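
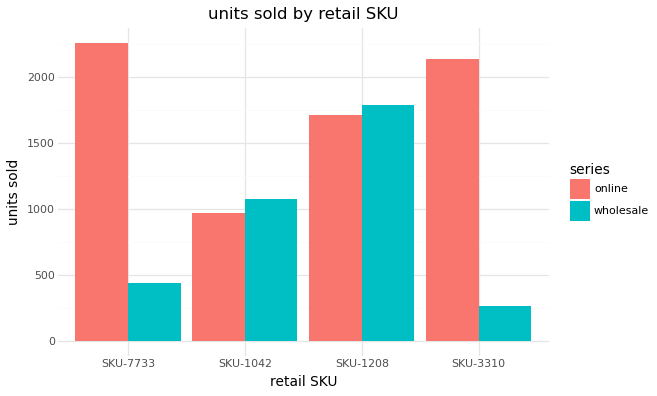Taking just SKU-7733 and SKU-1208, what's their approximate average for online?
≈ 2000

(2200 + 1800) / 2 ≈ 2000.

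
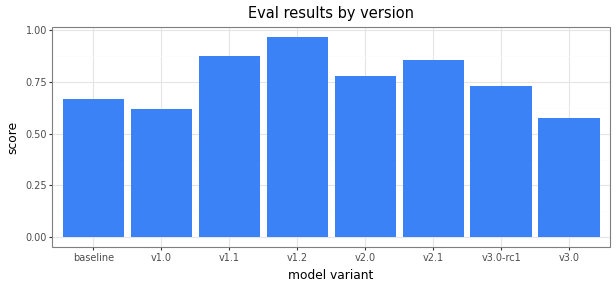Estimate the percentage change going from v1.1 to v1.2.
v1.1 ≈ 0.9, v1.2 ≈ 1.0; (1.0 − 0.9) / 0.9 ≈ +11.1%.

≈ +11.1%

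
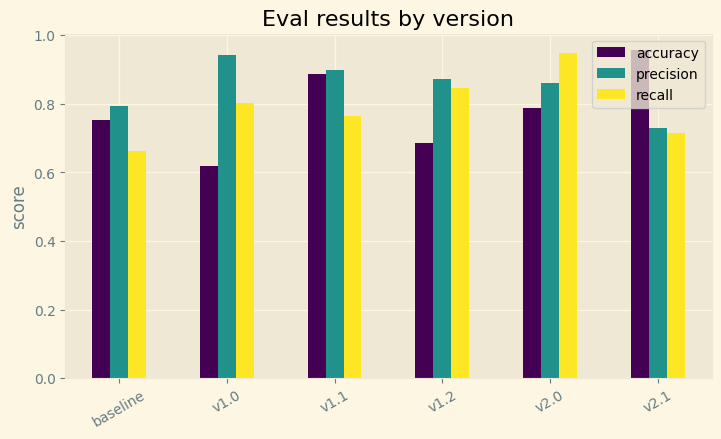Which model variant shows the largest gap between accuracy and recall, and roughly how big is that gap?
v2.1: accuracy ≈ 1.0, recall ≈ 0.7 → gap ≈ 0.3. Next-largest (v1.0) is only ≈ 0.2.

v2.1, ≈ 0.3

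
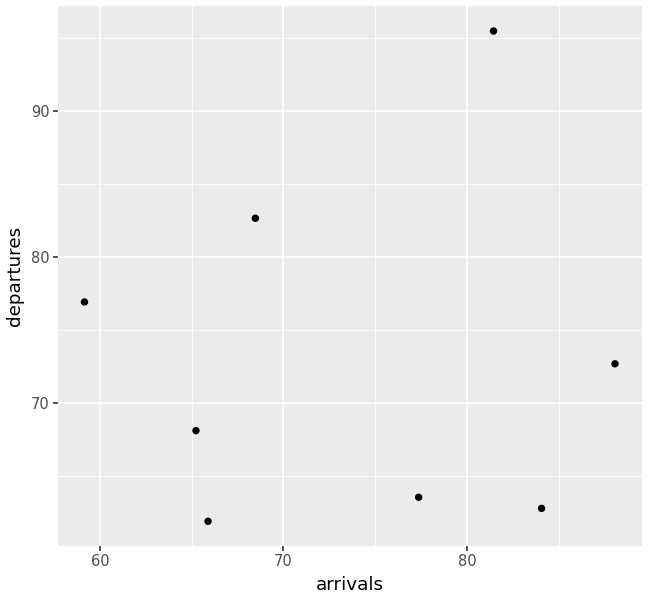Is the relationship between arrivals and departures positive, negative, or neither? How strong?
no clear correlation

Points are roughly uncorrelated; weak (|r| ≈ 0.1).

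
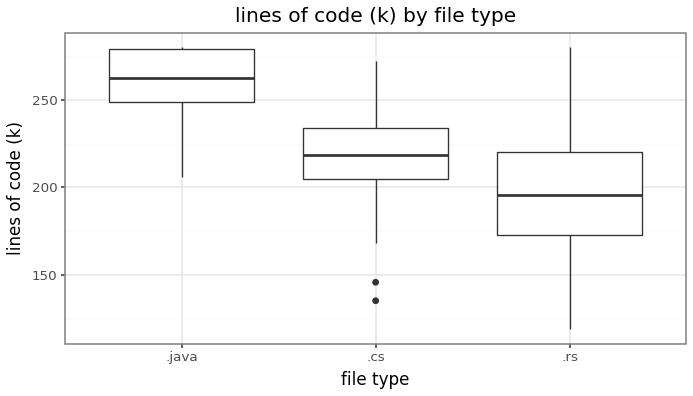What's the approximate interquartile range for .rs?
≈ 50

Q3 ≈ 220, Q1 ≈ 170; IQR ≈ 50.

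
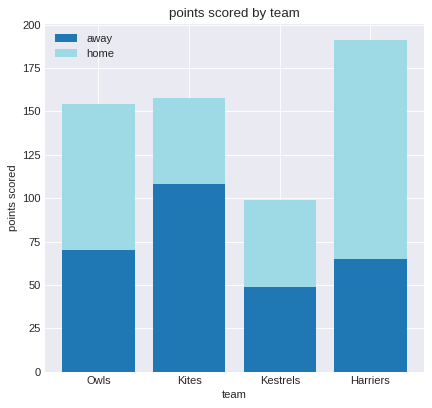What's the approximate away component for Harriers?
≈ 60

away top ≈ 60, bottom ≈ 0; segment ≈ 60.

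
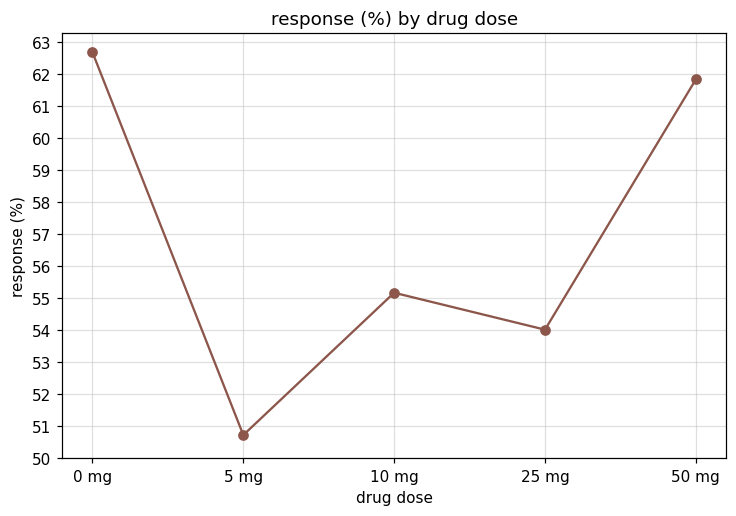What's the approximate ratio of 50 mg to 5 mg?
≈ 1.22×

50 mg ≈ 62, 5 mg ≈ 51; 62/51 ≈ 1.22.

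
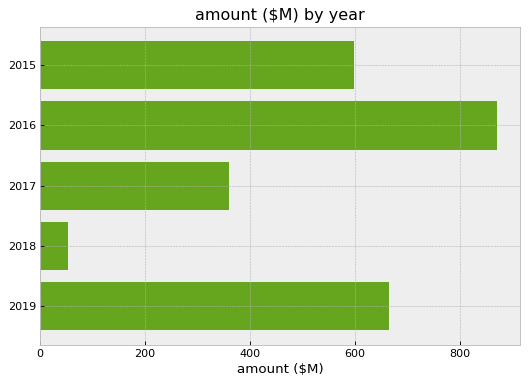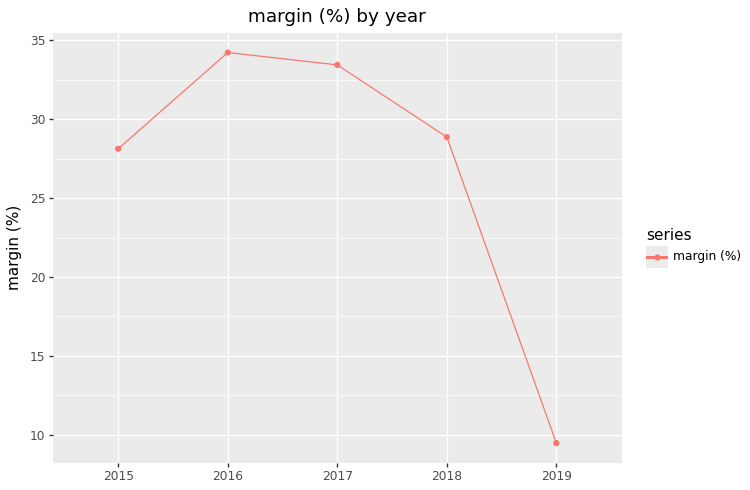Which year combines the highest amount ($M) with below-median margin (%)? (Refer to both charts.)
Chart 2 median margin (%) ≈ 30; below-median years: 2015, 2019. Among those, 2019 has the highest amount ($M) (≈ 700).

2019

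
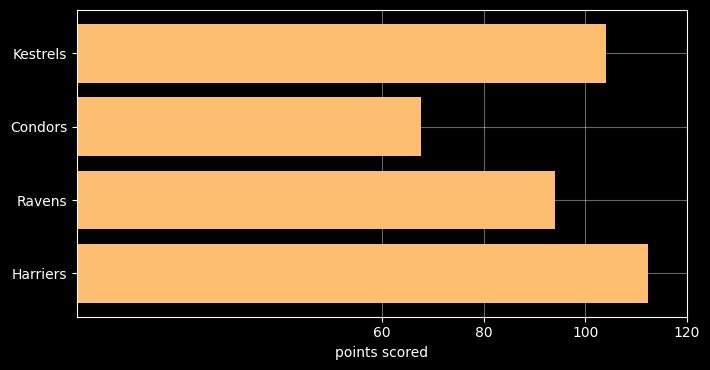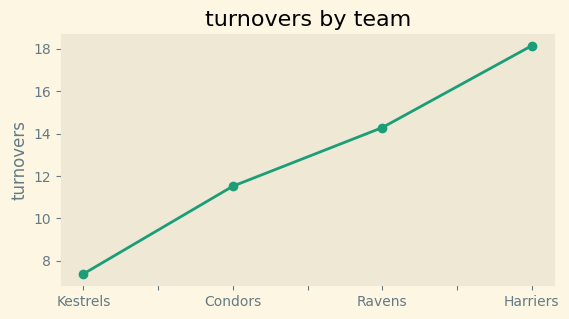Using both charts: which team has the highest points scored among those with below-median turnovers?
Kestrels

Chart 2 median turnovers ≈ 12; below-median teams: Kestrels, Condors. Among those, Kestrels has the highest points scored (≈ 100).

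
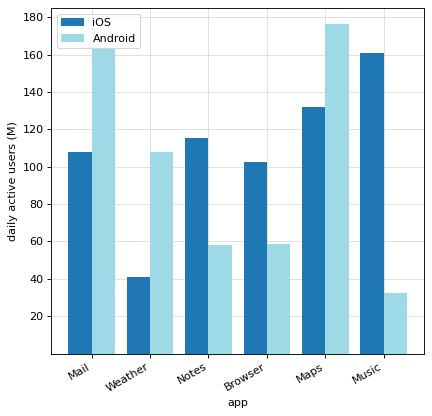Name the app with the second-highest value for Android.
Top 3 for Android: Maps ≈ 180, Mail ≈ 160, Weather ≈ 100.

Mail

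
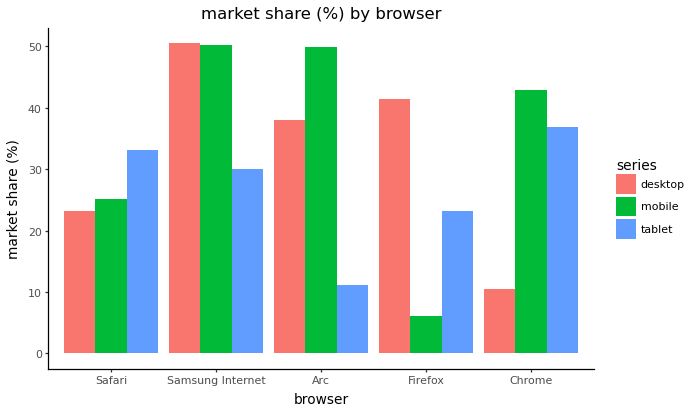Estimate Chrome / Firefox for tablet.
Chrome ≈ 35, Firefox ≈ 25; 35/25 ≈ 1.4.

≈ 1.4×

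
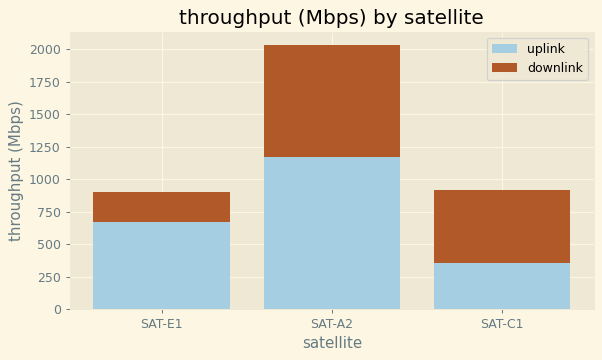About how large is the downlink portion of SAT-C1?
downlink top ≈ 1000, bottom ≈ 400; segment ≈ 600.

≈ 600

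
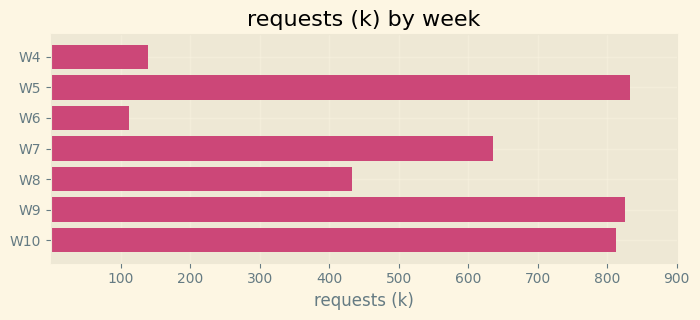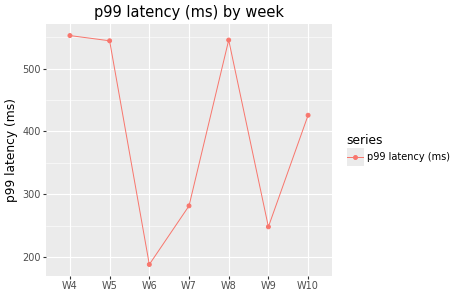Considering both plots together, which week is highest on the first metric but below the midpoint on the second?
W9

Chart 2 median p99 latency (ms) ≈ 400; below-median weeks: W6, W7, W9. Among those, W9 has the highest requests (k) (≈ 800).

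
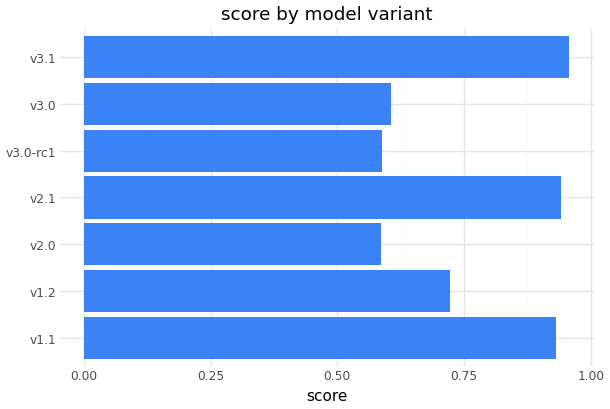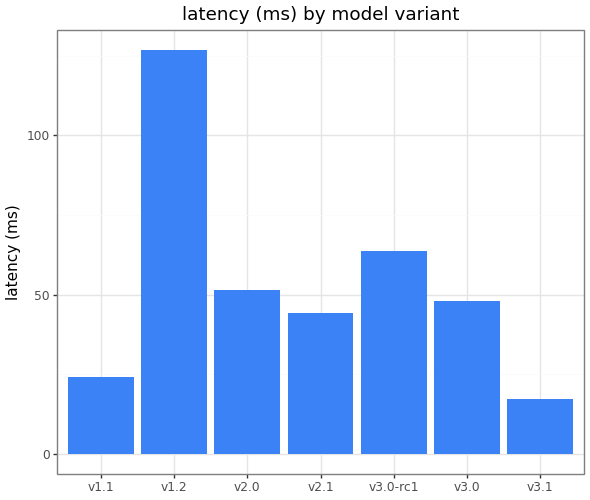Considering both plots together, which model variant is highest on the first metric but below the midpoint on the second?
v3.1

Chart 2 median latency (ms) ≈ 40; below-median model variants: v1.1, v2.1, v3.1. Among those, v3.1 has the highest score (≈ 1).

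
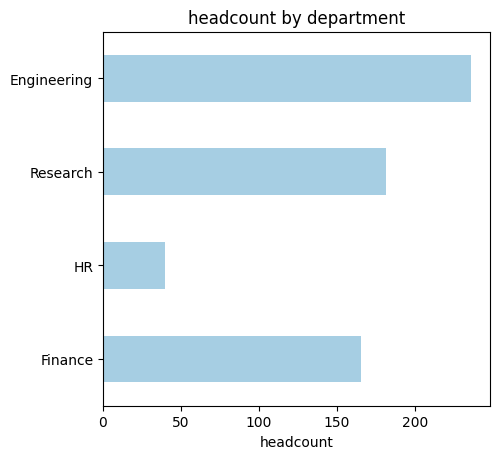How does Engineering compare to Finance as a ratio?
Engineering ≈ 240, Finance ≈ 160; 240/160 ≈ 1.5.

≈ 1.5×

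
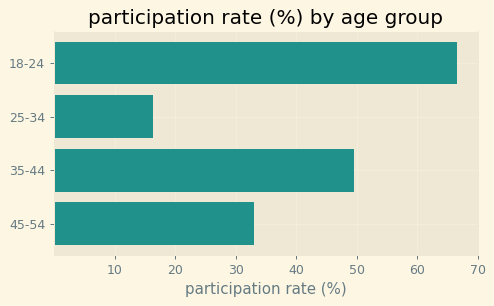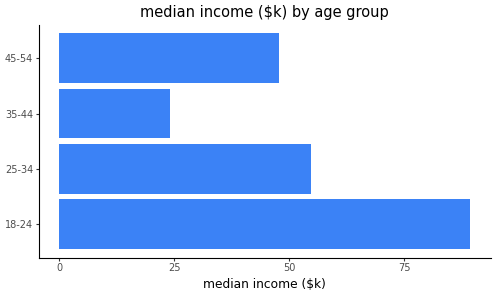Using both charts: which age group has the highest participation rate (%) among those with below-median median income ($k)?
Chart 2 median median income ($k) ≈ 50; below-median age groups: 35-44, 45-54. Among those, 35-44 has the highest participation rate (%) (≈ 50).

35-44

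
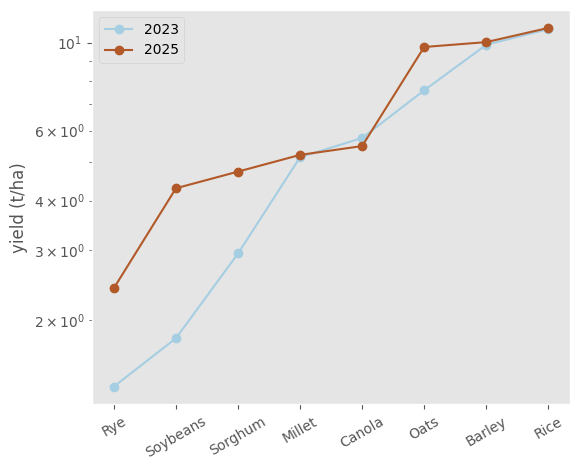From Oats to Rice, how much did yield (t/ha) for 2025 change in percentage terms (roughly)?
≈ +10%

Oats ≈ 10, Rice ≈ 11; (11 − 10) / 10 ≈ +10%.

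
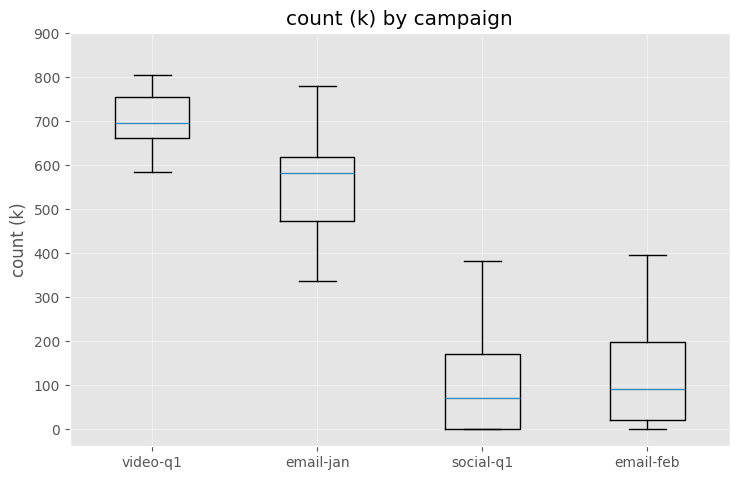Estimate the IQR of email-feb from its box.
Q3 ≈ 200, Q1 ≈ 0; IQR ≈ 200.

≈ 200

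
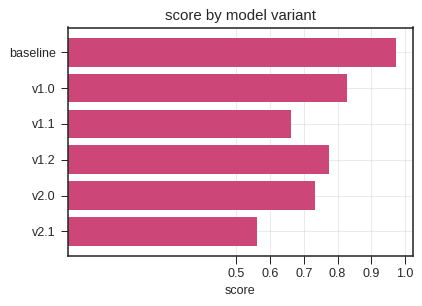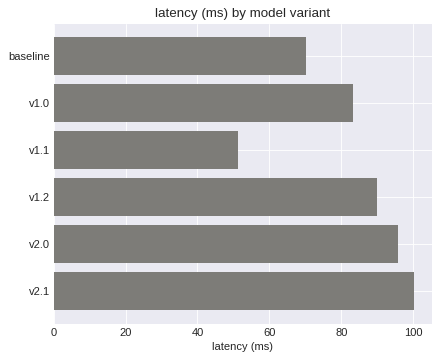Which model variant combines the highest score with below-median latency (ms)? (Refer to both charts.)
baseline

Chart 2 median latency (ms) ≈ 90; below-median model variants: baseline, v1.0, v1.1. Among those, baseline has the highest score (≈ 1).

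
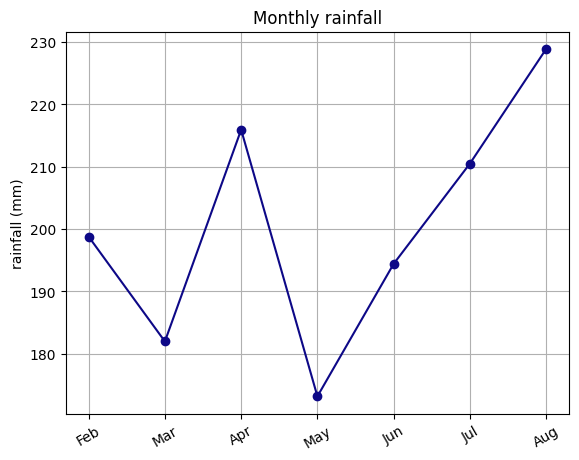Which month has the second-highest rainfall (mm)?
Apr

Top 3: Aug ≈ 230, Apr ≈ 215, Jul ≈ 210.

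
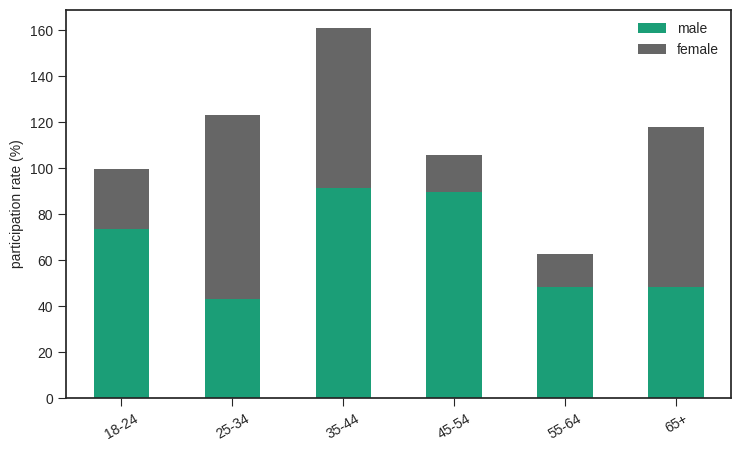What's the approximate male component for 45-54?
≈ 80

male top ≈ 80, bottom ≈ 0; segment ≈ 80.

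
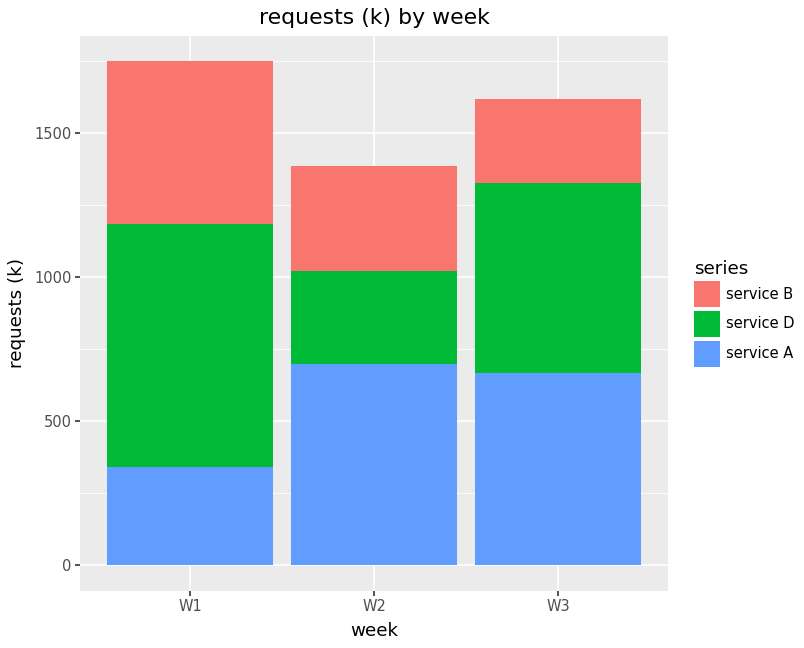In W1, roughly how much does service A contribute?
service A top ≈ 400, bottom ≈ 0; segment ≈ 400.

≈ 400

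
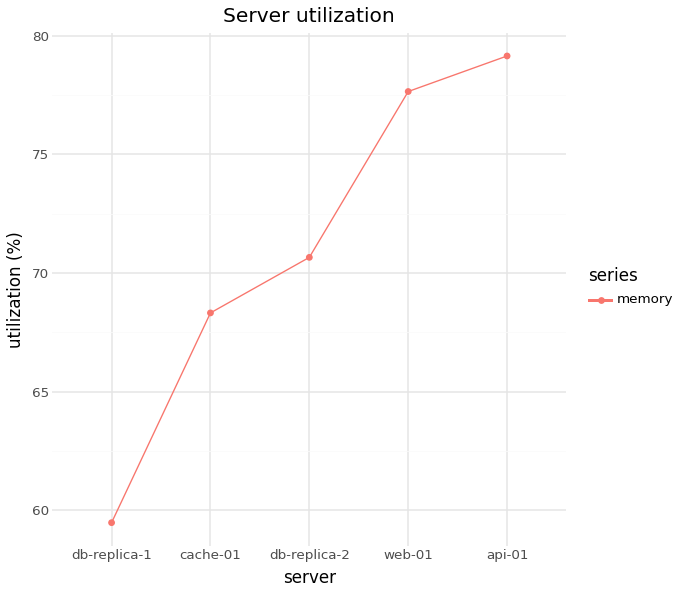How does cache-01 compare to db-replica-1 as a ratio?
cache-01 ≈ 68, db-replica-1 ≈ 60; 68/60 ≈ 1.13.

≈ 1.13×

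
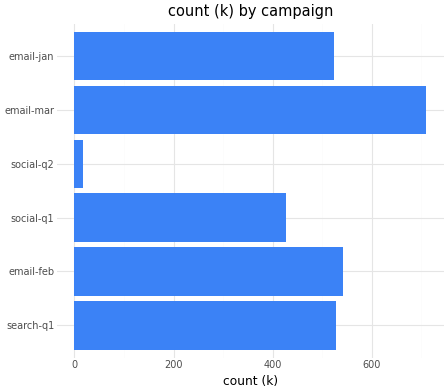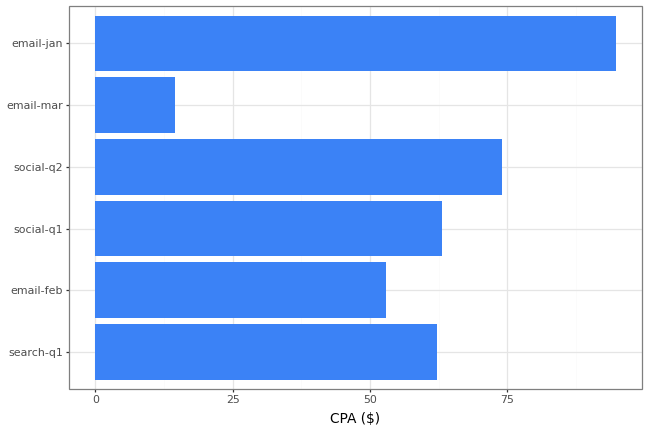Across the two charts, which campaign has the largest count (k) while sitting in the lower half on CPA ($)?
Chart 2 median CPA ($) ≈ 60; below-median campaigns: search-q1, email-feb, email-mar. Among those, email-mar has the highest count (k) (≈ 700).

email-mar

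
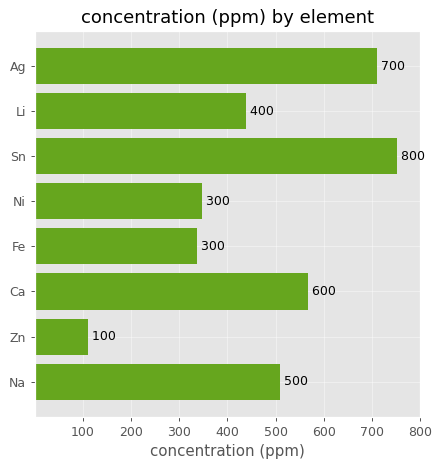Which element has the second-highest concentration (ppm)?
Ag

Top 3: Sn ≈ 800, Ag ≈ 700, Ca ≈ 600.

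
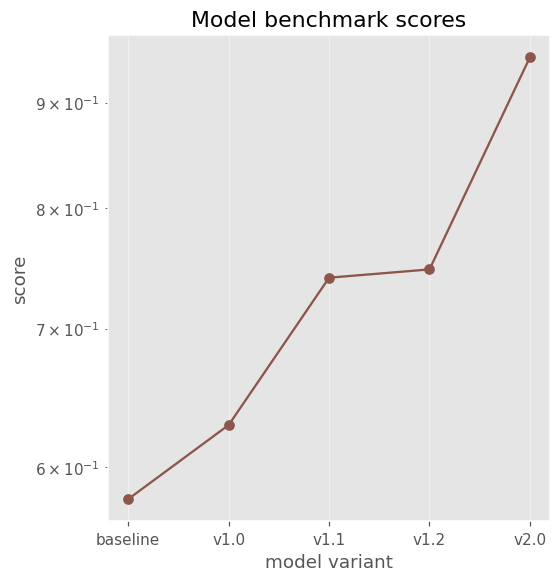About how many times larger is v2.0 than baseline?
≈ 1.58×

v2.0 ≈ 0.95, baseline ≈ 0.60; 0.95/0.60 ≈ 1.58.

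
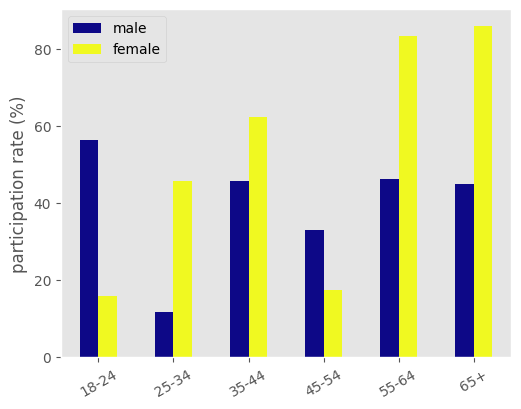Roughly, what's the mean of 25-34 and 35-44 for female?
(50 + 60) / 2 ≈ 55.

≈ 55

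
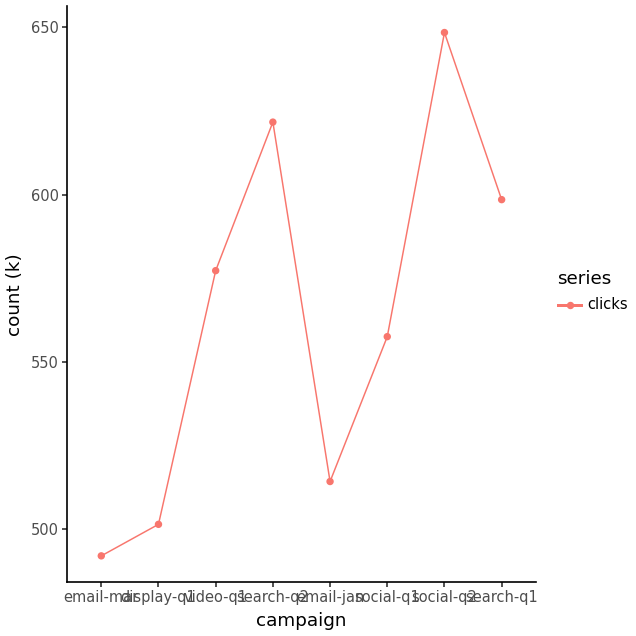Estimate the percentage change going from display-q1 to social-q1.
display-q1 ≈ 500, social-q1 ≈ 560; (560 − 500) / 500 ≈ +12%.

≈ +12%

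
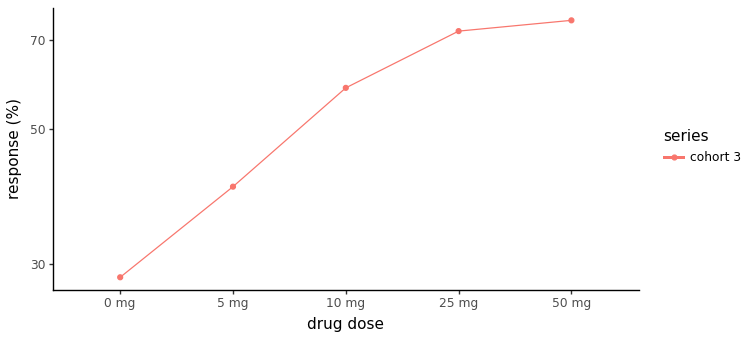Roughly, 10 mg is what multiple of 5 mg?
≈ 1.5×

10 mg ≈ 60, 5 mg ≈ 40; 60/40 ≈ 1.5.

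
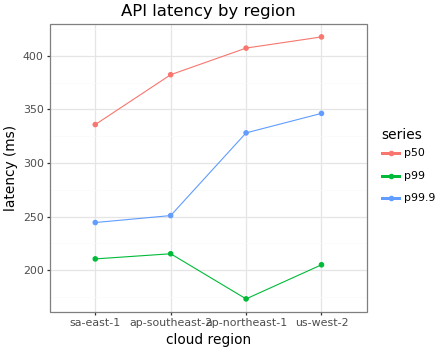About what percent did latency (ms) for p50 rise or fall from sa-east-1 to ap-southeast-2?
≈ +15.4%

sa-east-1 ≈ 325, ap-southeast-2 ≈ 375; (375 − 325) / 325 ≈ +15.4%.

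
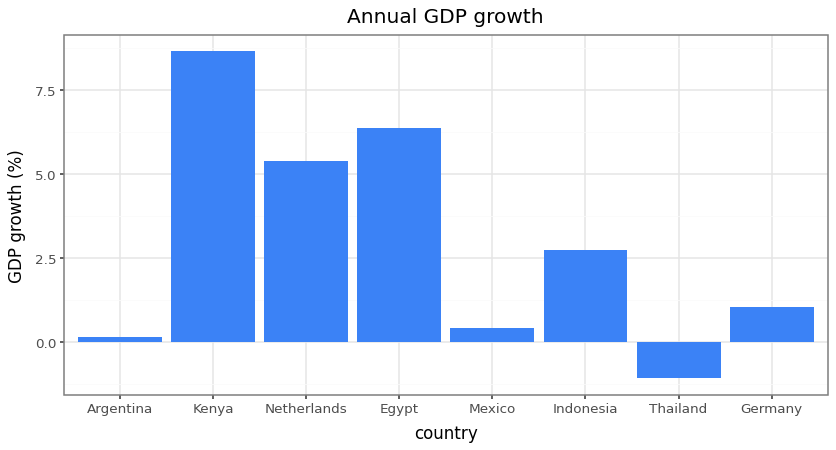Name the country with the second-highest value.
Top 3: Kenya ≈ 9, Egypt ≈ 6, Netherlands ≈ 5.

Egypt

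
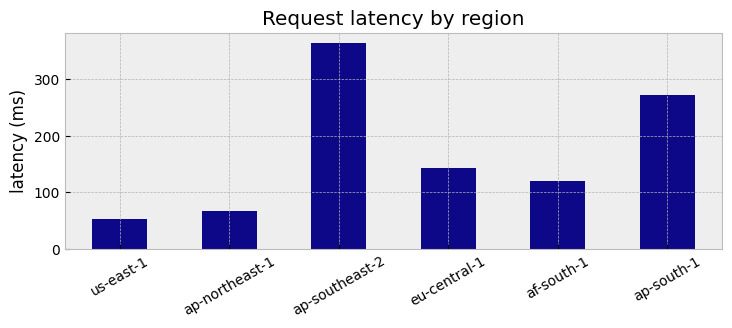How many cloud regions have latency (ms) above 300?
1

Above 300: ap-southeast-2.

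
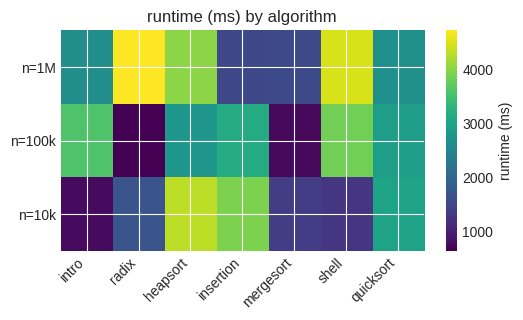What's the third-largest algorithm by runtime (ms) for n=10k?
quicksort

Top 4 for n=10k: heapsort ≈ 4500, insertion ≈ 4000, quicksort ≈ 3000, radix ≈ 1500.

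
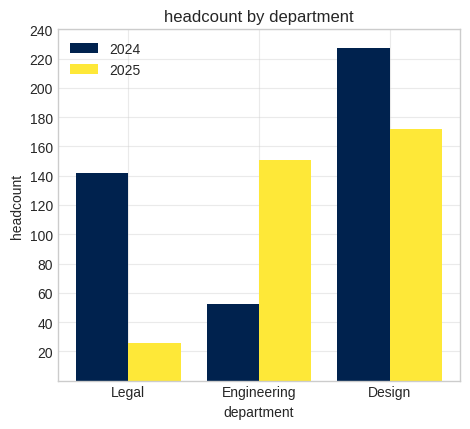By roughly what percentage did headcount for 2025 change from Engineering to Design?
≈ +12.5%

Engineering ≈ 160, Design ≈ 180; (180 − 160) / 160 ≈ +12.5%.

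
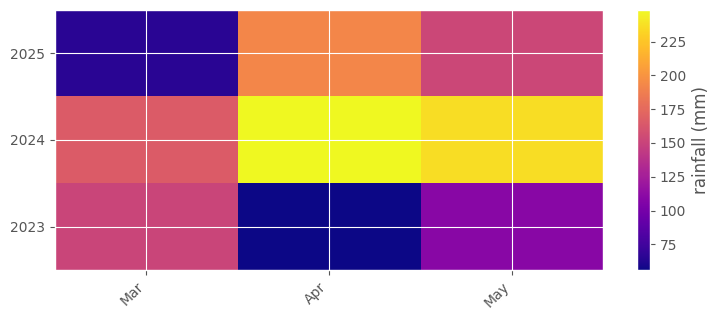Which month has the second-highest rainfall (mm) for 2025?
Top 3 for 2025: Apr ≈ 200, May ≈ 160, Mar ≈ 60.

May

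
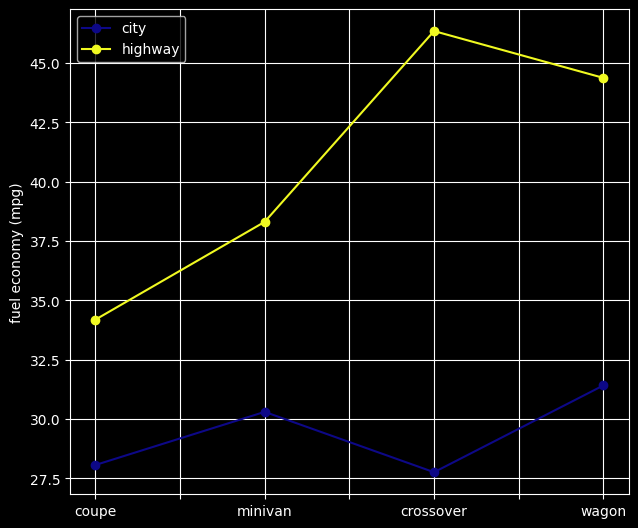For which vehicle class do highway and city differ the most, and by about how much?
crossover: highway ≈ 46, city ≈ 28 → gap ≈ 18. Next-largest (wagon) is only ≈ 12.

crossover, ≈ 18 mpg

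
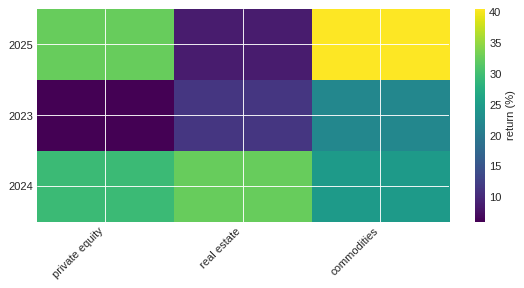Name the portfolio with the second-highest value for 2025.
Top 3 for 2025: commodities ≈ 40, private equity ≈ 30, real estate ≈ 10.

private equity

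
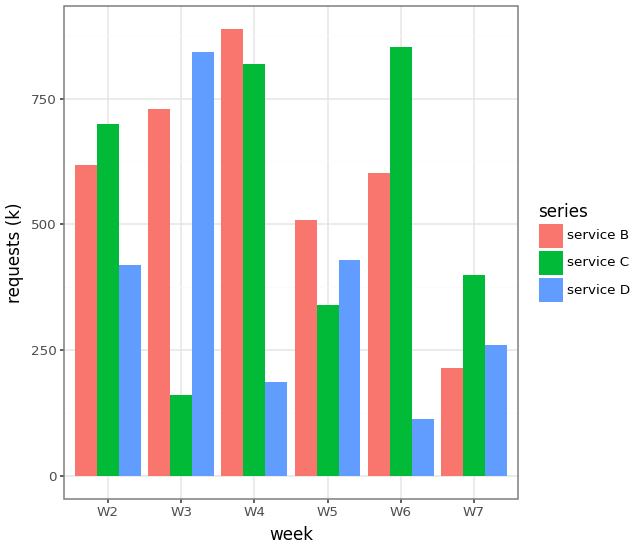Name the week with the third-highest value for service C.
W2

Top 4 for service C: W6 ≈ 900, W4 ≈ 800, W2 ≈ 700, W7 ≈ 400.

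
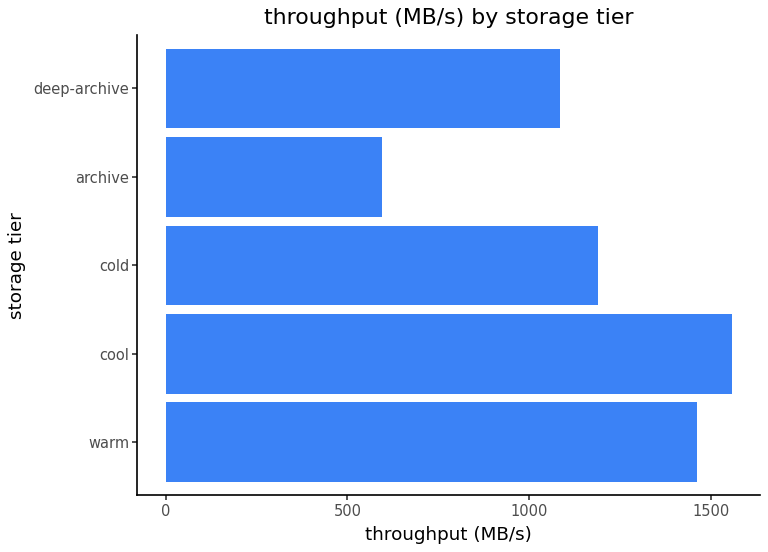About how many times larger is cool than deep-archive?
≈ 1.6×

cool ≈ 1600, deep-archive ≈ 1000; 1600/1000 ≈ 1.6.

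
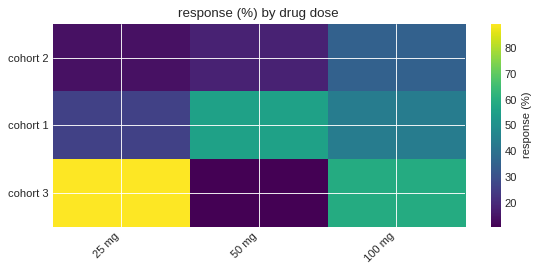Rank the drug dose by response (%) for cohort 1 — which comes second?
100 mg

Top 3 for cohort 1: 50 mg ≈ 60, 100 mg ≈ 40, 25 mg ≈ 30.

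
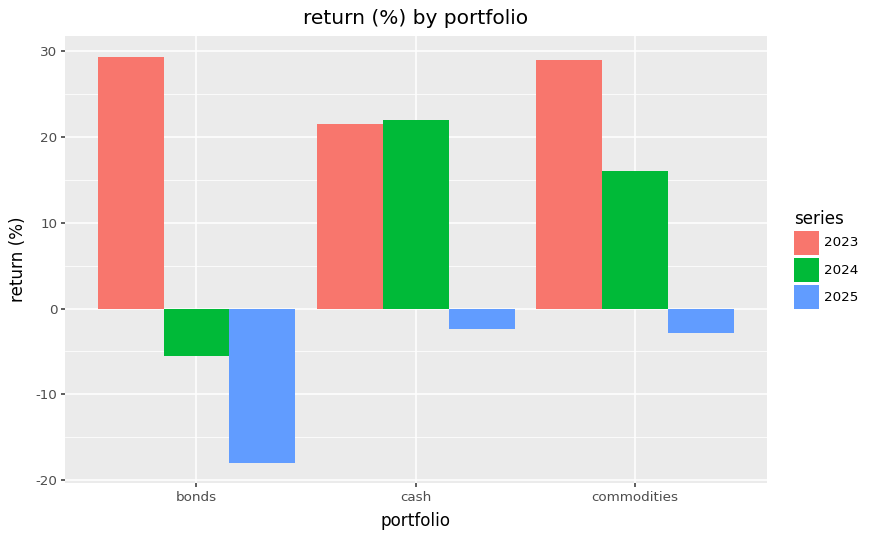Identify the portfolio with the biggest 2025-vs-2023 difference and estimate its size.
bonds, ≈ 50 %

bonds: 2025 ≈ -20, 2023 ≈ 30 → gap ≈ 50. Next-largest (commodities) is only ≈ 35.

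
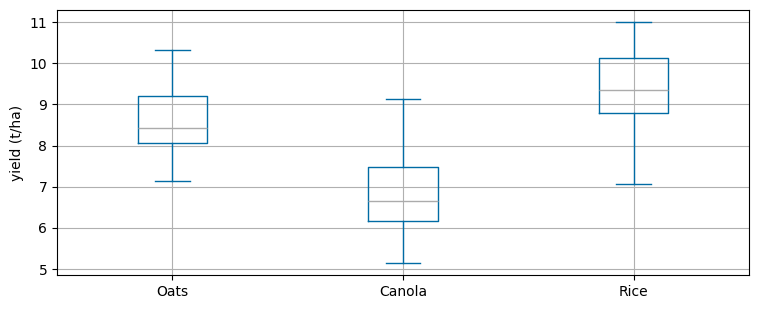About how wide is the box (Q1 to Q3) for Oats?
Q3 ≈ 9.0, Q1 ≈ 8.0; IQR ≈ 1.0.

≈ 1.0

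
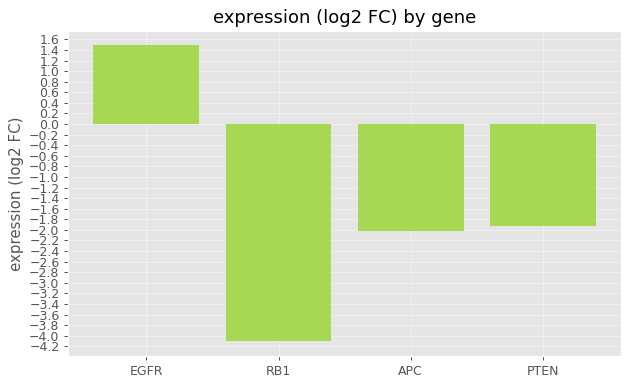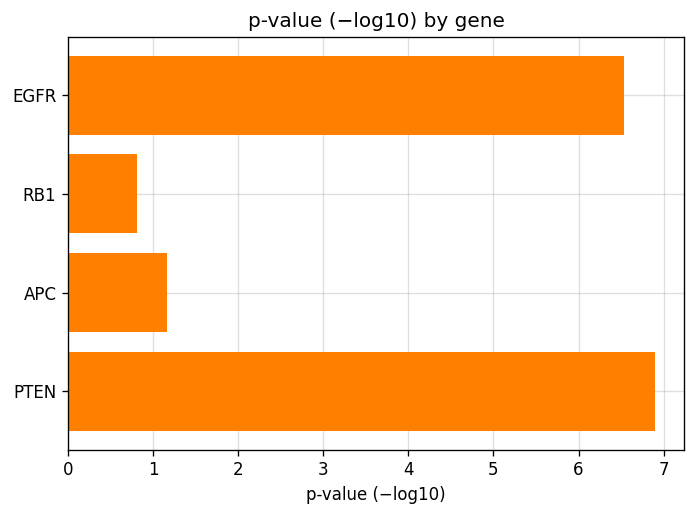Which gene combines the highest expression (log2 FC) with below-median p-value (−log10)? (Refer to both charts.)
APC

Chart 2 median p-value (−log10) ≈ 4; below-median genes: RB1, APC. Among those, APC has the highest expression (log2 FC) (≈ -2).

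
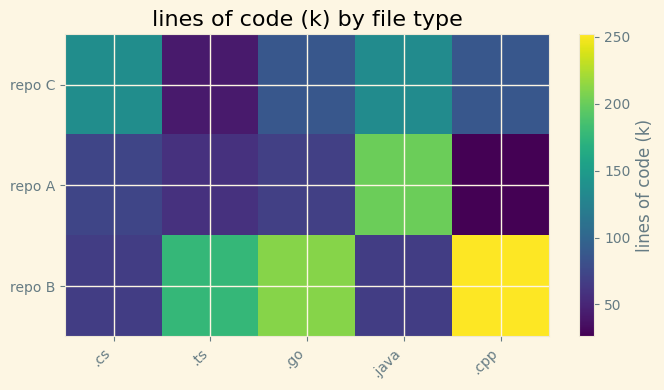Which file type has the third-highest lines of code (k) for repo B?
Top 4 for repo B: .cpp ≈ 260, .go ≈ 220, .ts ≈ 180, .cs ≈ 60.

.ts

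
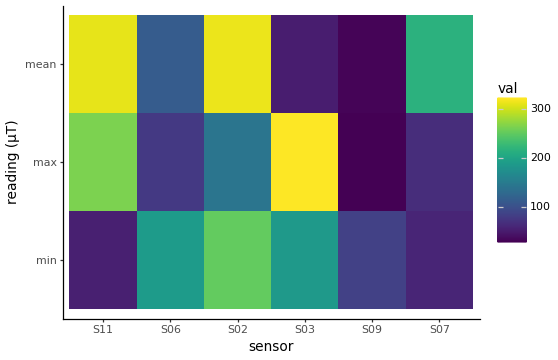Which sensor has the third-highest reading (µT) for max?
S02

Top 4 for max: S03 ≈ 325, S11 ≈ 275, S02 ≈ 150, S06 ≈ 75.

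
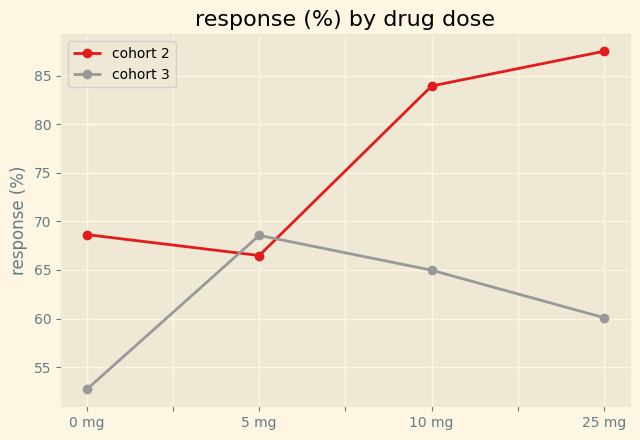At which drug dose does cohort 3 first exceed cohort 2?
5 mg

0 mg: cohort 3 ≈ 55 vs cohort 2 ≈ 70 (not yet); 5 mg: cohort 3 ≈ 70 vs cohort 2 ≈ 65 (first crossover).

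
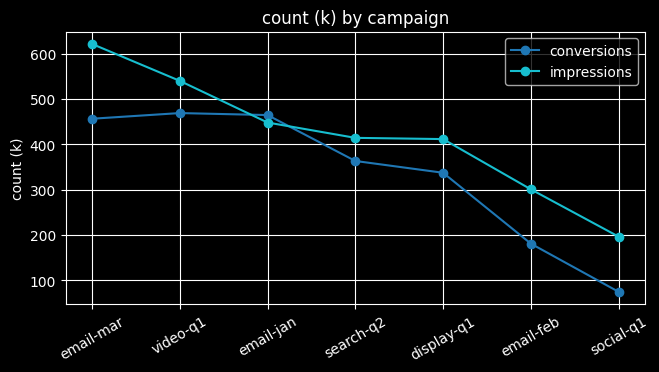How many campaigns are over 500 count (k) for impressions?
2

Above 500: email-mar, video-q1.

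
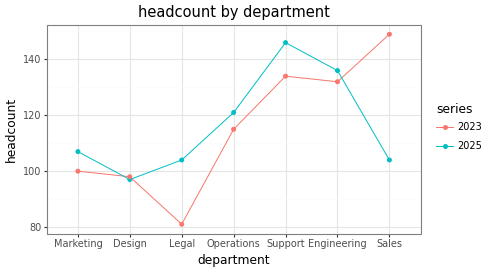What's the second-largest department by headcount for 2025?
Top 3 for 2025: Support ≈ 150, Engineering ≈ 140, Operations ≈ 120.

Engineering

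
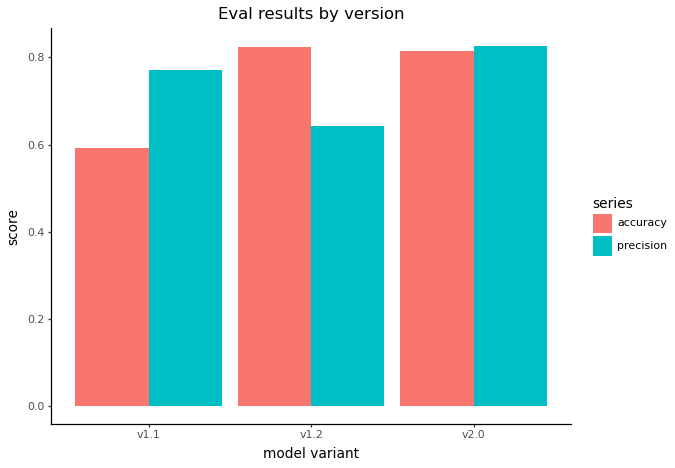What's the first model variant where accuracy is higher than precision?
v1.1: accuracy ≈ 0.6 vs precision ≈ 0.8 (not yet); v1.2: accuracy ≈ 0.8 vs precision ≈ 0.6 (first crossover).

v1.2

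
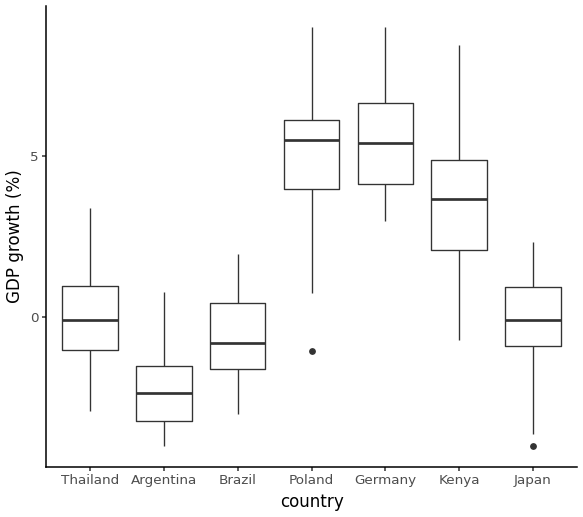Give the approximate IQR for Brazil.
≈ 2

Q3 ≈ 0, Q1 ≈ -2; IQR ≈ 2.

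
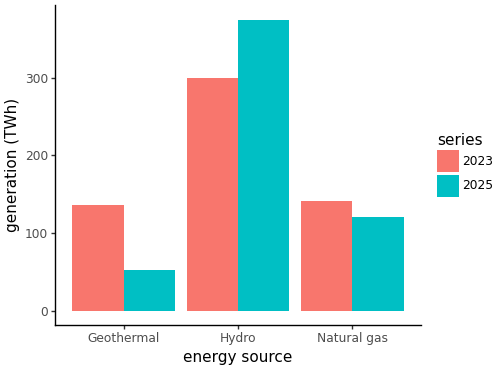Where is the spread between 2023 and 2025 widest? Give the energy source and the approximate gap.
Geothermal, ≈ 100 TWh

Geothermal: 2023 ≈ 150, 2025 ≈ 50 → gap ≈ 100. Next-largest (Hydro) is only ≈ 50.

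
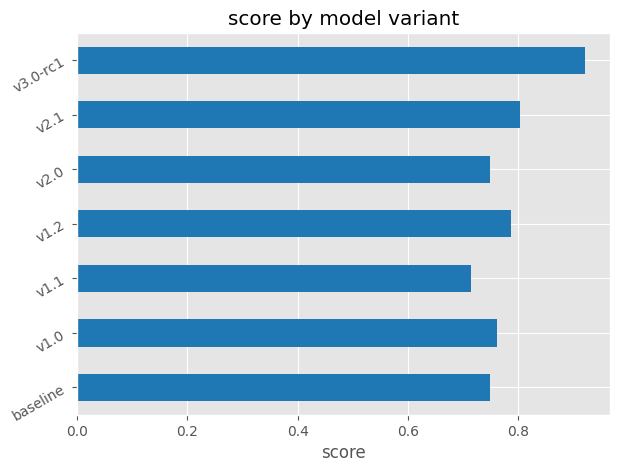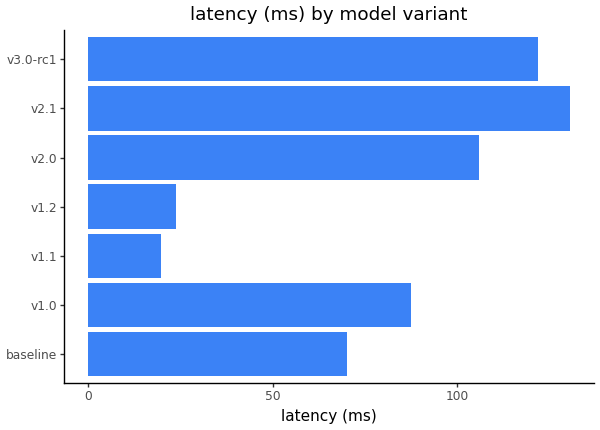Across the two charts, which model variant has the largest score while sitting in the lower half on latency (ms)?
v1.2

Chart 2 median latency (ms) ≈ 80; below-median model variants: baseline, v1.1, v1.2. Among those, v1.2 has the highest score (≈ 0.8).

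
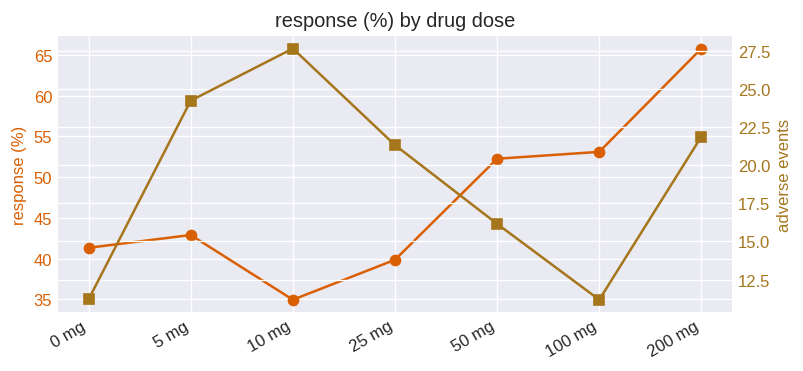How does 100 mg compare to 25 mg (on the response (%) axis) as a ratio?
100 mg ≈ 55, 25 mg ≈ 40; 55/40 ≈ 1.38.

≈ 1.38×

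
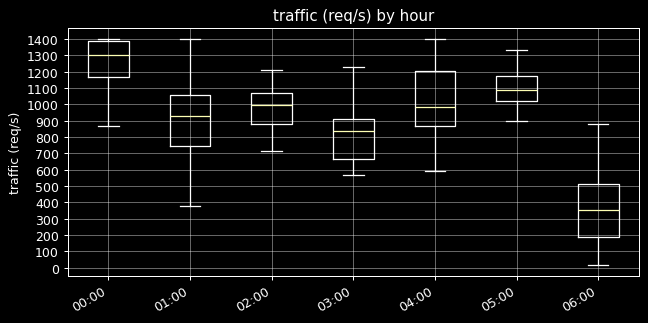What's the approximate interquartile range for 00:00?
≈ 200

Q3 ≈ 1400, Q1 ≈ 1200; IQR ≈ 200.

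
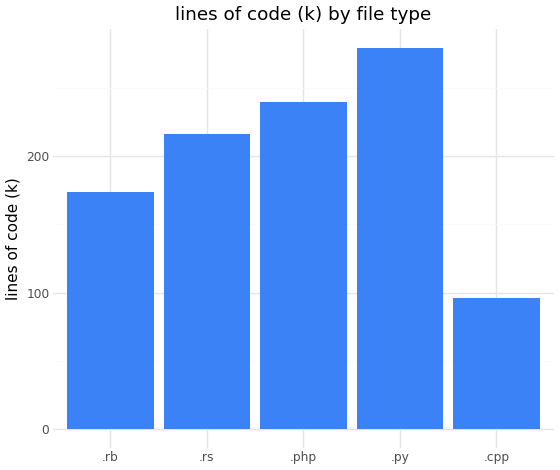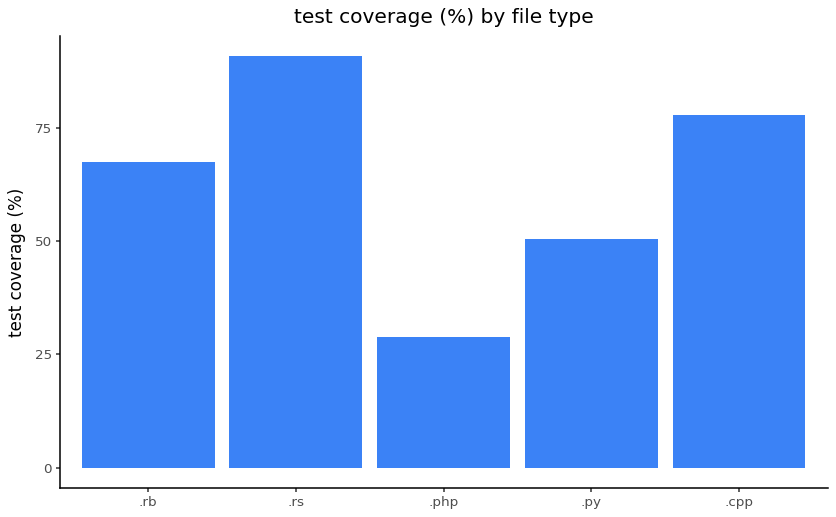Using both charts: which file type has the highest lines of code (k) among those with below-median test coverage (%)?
.py

Chart 2 median test coverage (%) ≈ 70; below-median file types: .php, .py. Among those, .py has the highest lines of code (k) (≈ 300).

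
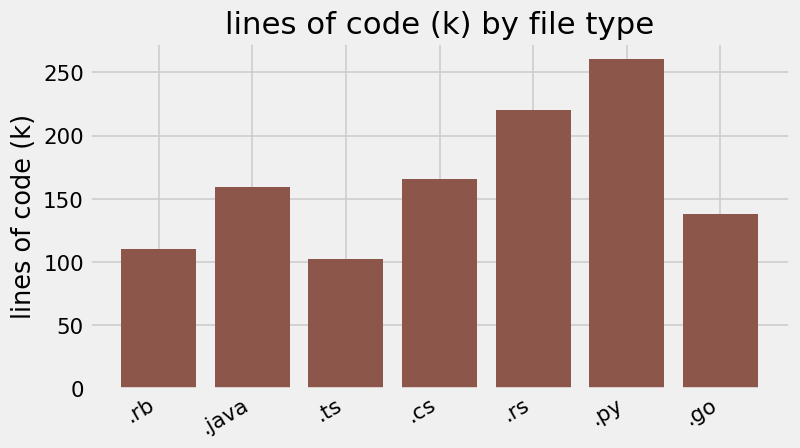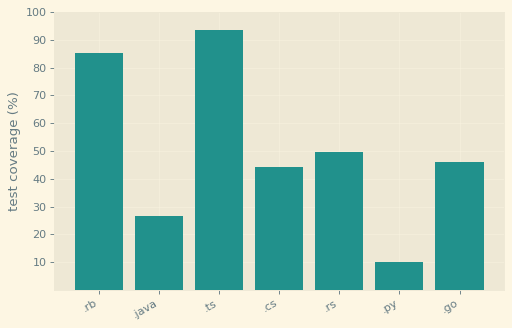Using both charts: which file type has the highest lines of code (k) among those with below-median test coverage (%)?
.py

Chart 2 median test coverage (%) ≈ 50; below-median file types: .java, .cs, .py. Among those, .py has the highest lines of code (k) (≈ 250).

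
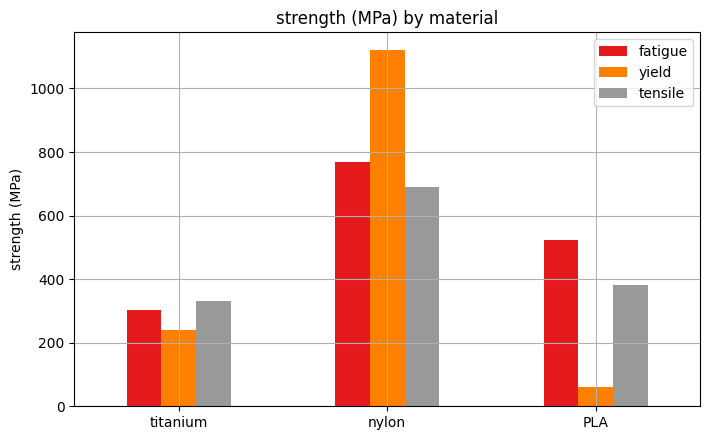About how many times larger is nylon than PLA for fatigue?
≈ 1.6×

nylon ≈ 800, PLA ≈ 500; 800/500 ≈ 1.6.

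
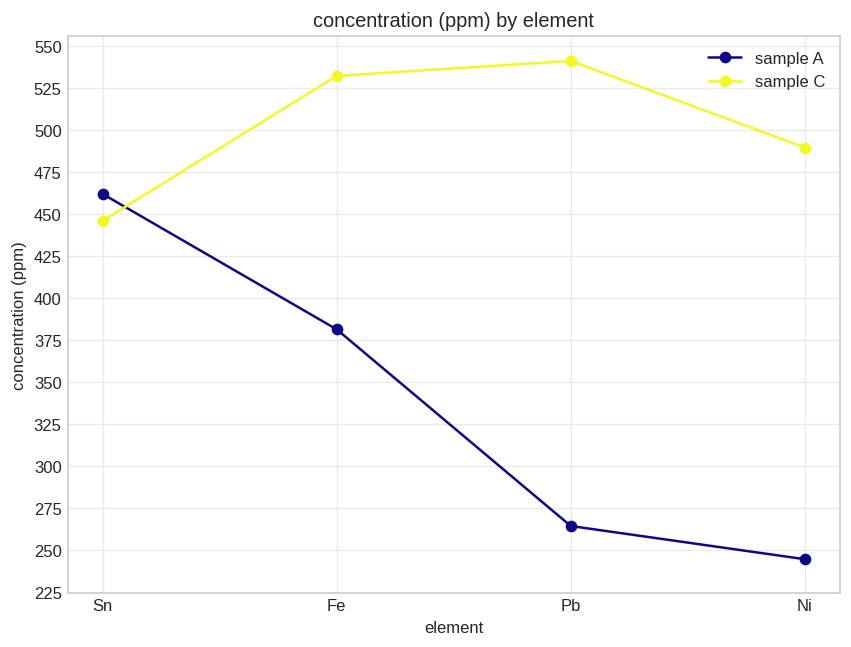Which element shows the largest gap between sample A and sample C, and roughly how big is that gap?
Pb, ≈ 275 ppm

Pb: sample A ≈ 275, sample C ≈ 550 → gap ≈ 275. Next-largest (Ni) is only ≈ 250.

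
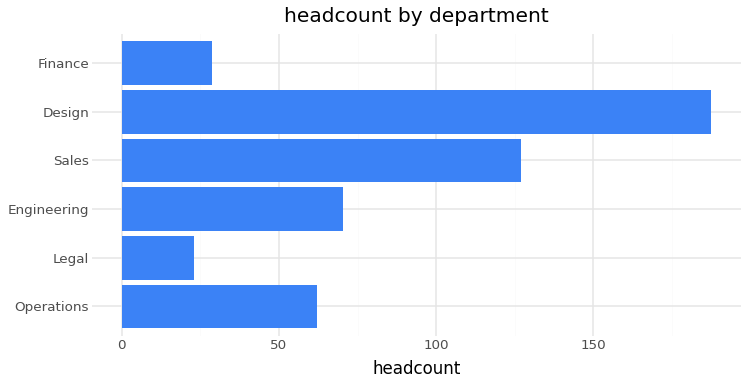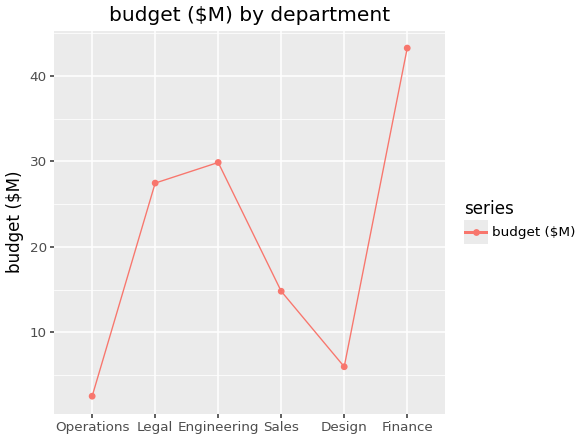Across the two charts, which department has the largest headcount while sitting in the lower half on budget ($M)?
Chart 2 median budget ($M) ≈ 20; below-median departments: Operations, Sales, Design. Among those, Design has the highest headcount (≈ 180).

Design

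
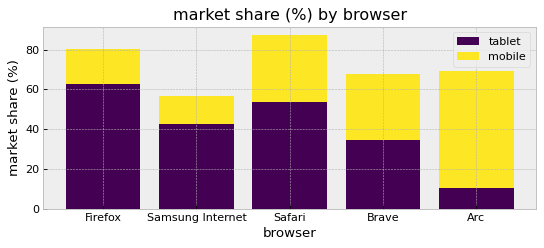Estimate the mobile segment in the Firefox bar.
≈ 20

mobile top ≈ 80, bottom ≈ 60; segment ≈ 20.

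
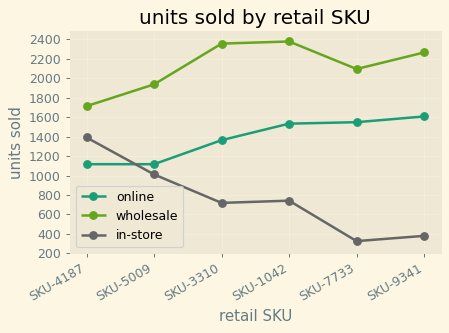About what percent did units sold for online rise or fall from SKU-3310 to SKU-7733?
SKU-3310 ≈ 1400, SKU-7733 ≈ 1600; (1600 − 1400) / 1400 ≈ +14.3%.

≈ +14.3%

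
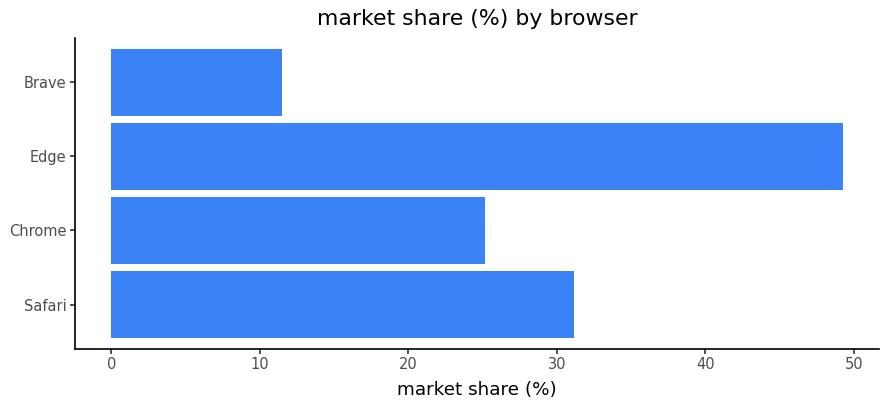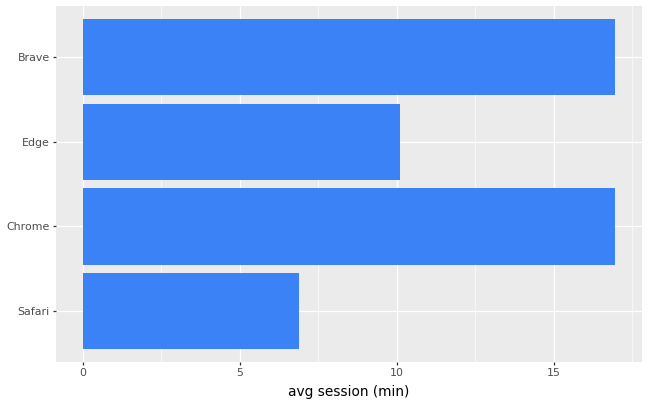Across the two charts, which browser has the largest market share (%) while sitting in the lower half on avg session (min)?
Chart 2 median avg session (min) ≈ 14; below-median browsers: Safari, Edge. Among those, Edge has the highest market share (%) (≈ 50).

Edge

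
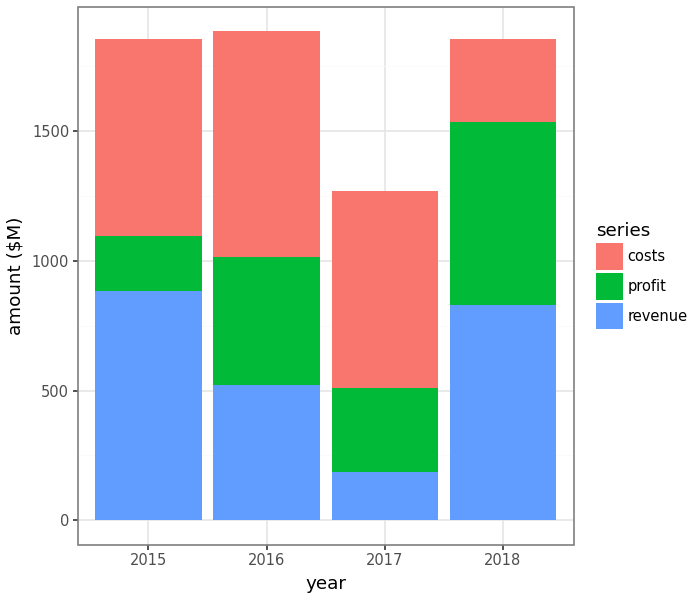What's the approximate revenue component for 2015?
revenue top ≈ 800, bottom ≈ 0; segment ≈ 800.

≈ 800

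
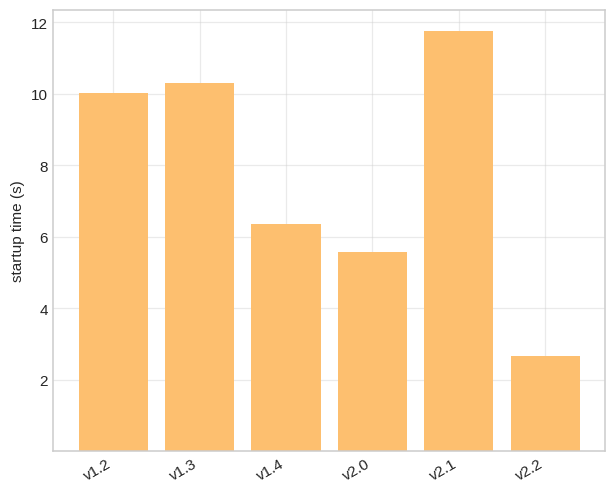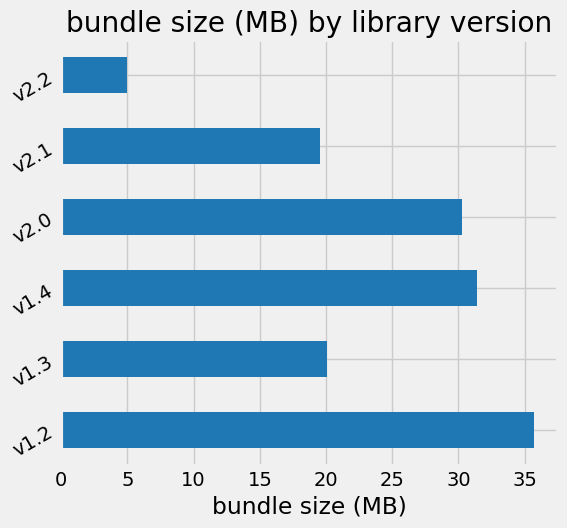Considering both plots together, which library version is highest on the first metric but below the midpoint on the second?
v2.1

Chart 2 median bundle size (MB) ≈ 25; below-median library versions: v1.3, v2.1, v2.2. Among those, v2.1 has the highest startup time (s) (≈ 12).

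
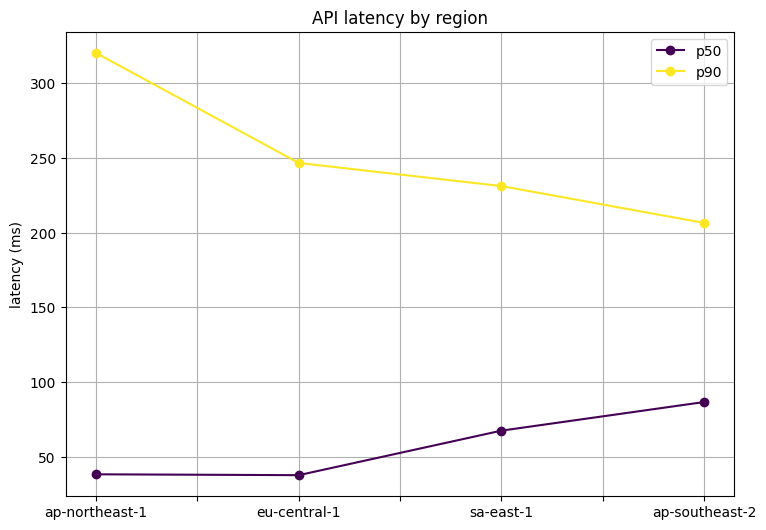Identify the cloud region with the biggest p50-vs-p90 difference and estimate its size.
ap-northeast-1, ≈ 275 ms

ap-northeast-1: p50 ≈ 50, p90 ≈ 325 → gap ≈ 275. Next-largest (eu-central-1) is only ≈ 200.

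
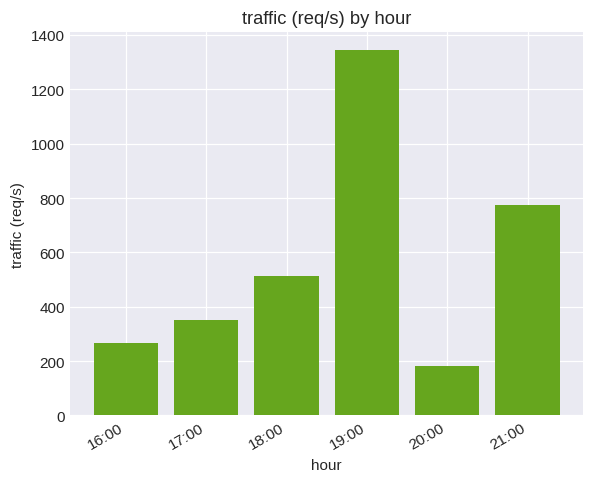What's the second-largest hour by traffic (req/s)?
Top 3: 19:00 ≈ 1400, 21:00 ≈ 800, 18:00 ≈ 600.

21:00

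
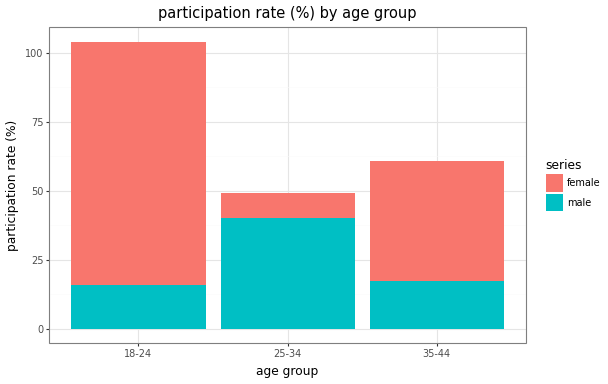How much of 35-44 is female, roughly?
≈ 40

female top ≈ 60, bottom ≈ 20; segment ≈ 40.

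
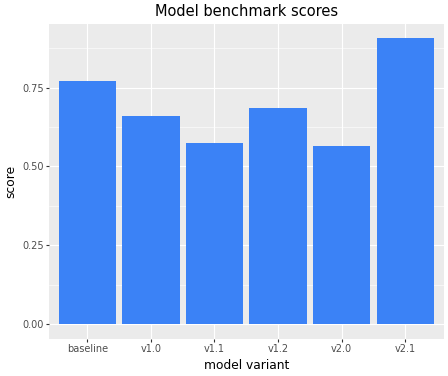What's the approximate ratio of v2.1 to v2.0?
v2.1 ≈ 0.9, v2.0 ≈ 0.6; 0.9/0.6 ≈ 1.5.

≈ 1.5×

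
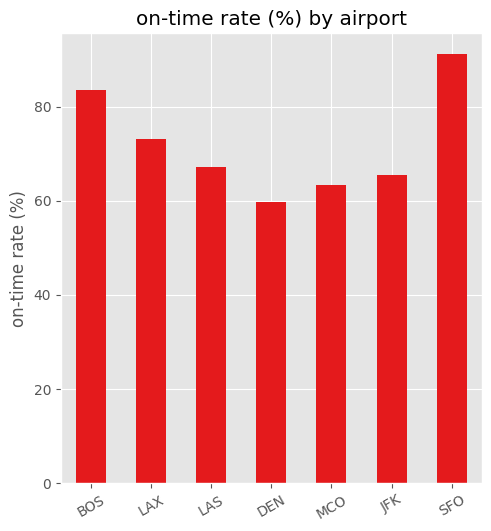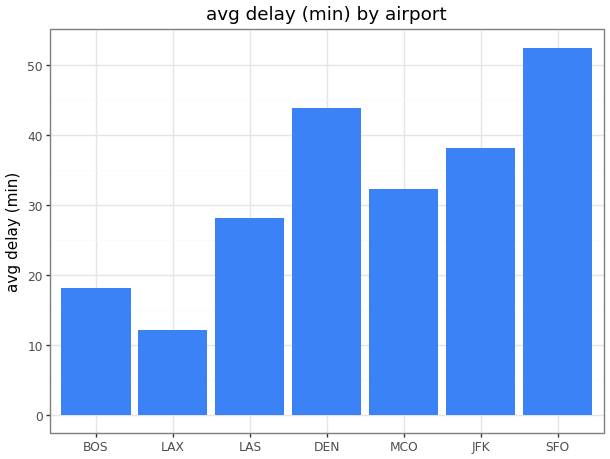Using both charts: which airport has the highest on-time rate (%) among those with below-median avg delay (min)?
BOS

Chart 2 median avg delay (min) ≈ 30; below-median airports: BOS, LAX, LAS. Among those, BOS has the highest on-time rate (%) (≈ 80).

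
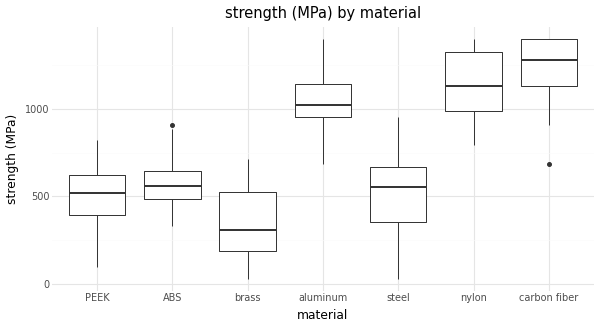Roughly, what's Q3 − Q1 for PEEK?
Q3 ≈ 600, Q1 ≈ 400; IQR ≈ 200.

≈ 200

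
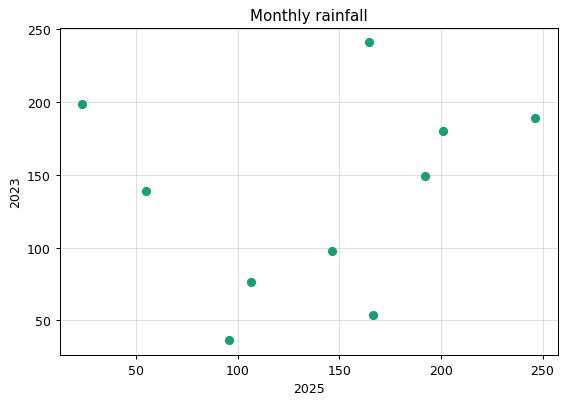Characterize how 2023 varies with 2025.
no clear correlation

Points are roughly uncorrelated; weak (|r| ≈ 0.2).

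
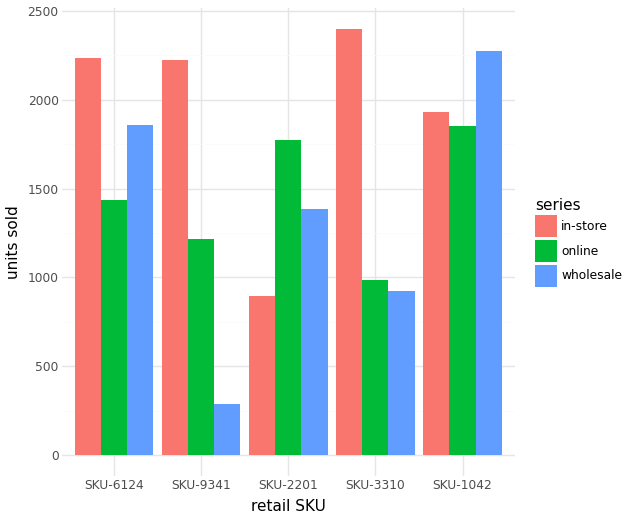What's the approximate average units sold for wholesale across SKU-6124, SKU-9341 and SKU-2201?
≈ 1133

(1800 + 200 + 1400) / 3 ≈ 1133.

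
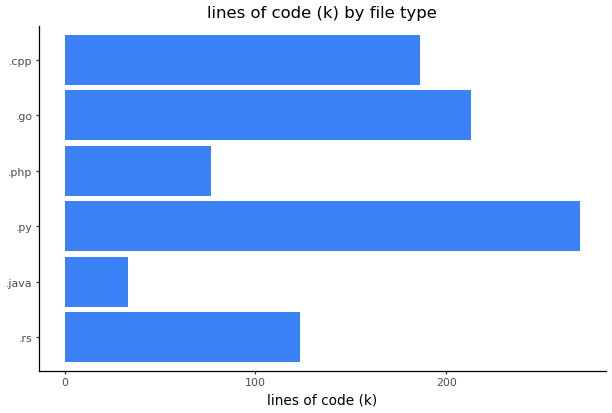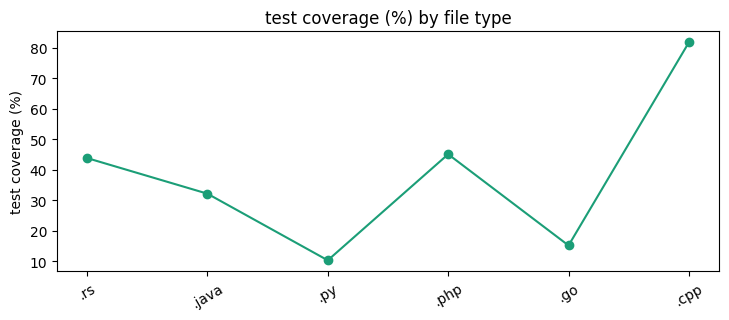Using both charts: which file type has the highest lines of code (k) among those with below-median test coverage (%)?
Chart 2 median test coverage (%) ≈ 40; below-median file types: .java, .py, .go. Among those, .py has the highest lines of code (k) (≈ 275).

.py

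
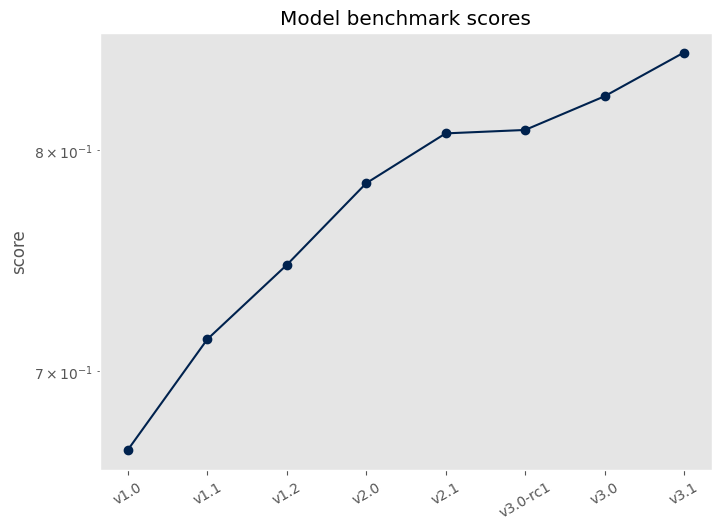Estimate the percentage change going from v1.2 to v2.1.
≈ +8.1%

v1.2 ≈ 0.74, v2.1 ≈ 0.80; (0.80 − 0.74) / 0.74 ≈ +8.1%.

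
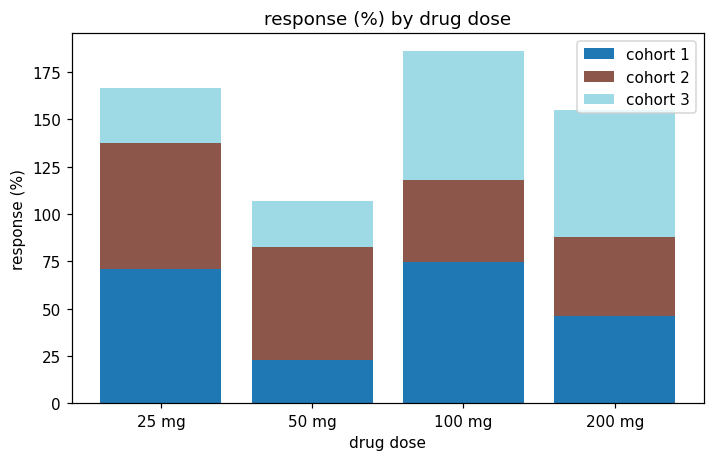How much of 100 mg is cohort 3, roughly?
cohort 3 top ≈ 180, bottom ≈ 120; segment ≈ 60.

≈ 60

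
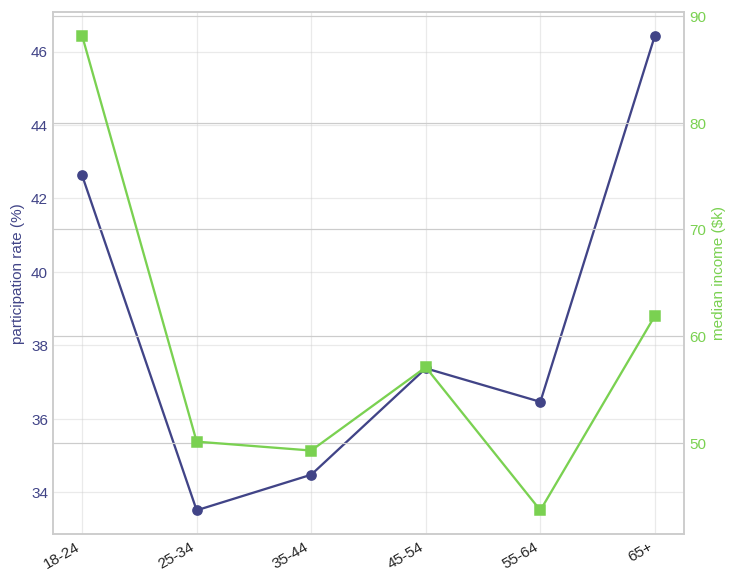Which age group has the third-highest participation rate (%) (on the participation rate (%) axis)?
45-54

Top 4 (on the participation rate (%) axis): 65+ ≈ 46, 18-24 ≈ 42, 45-54 ≈ 38, 55-64 ≈ 36.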